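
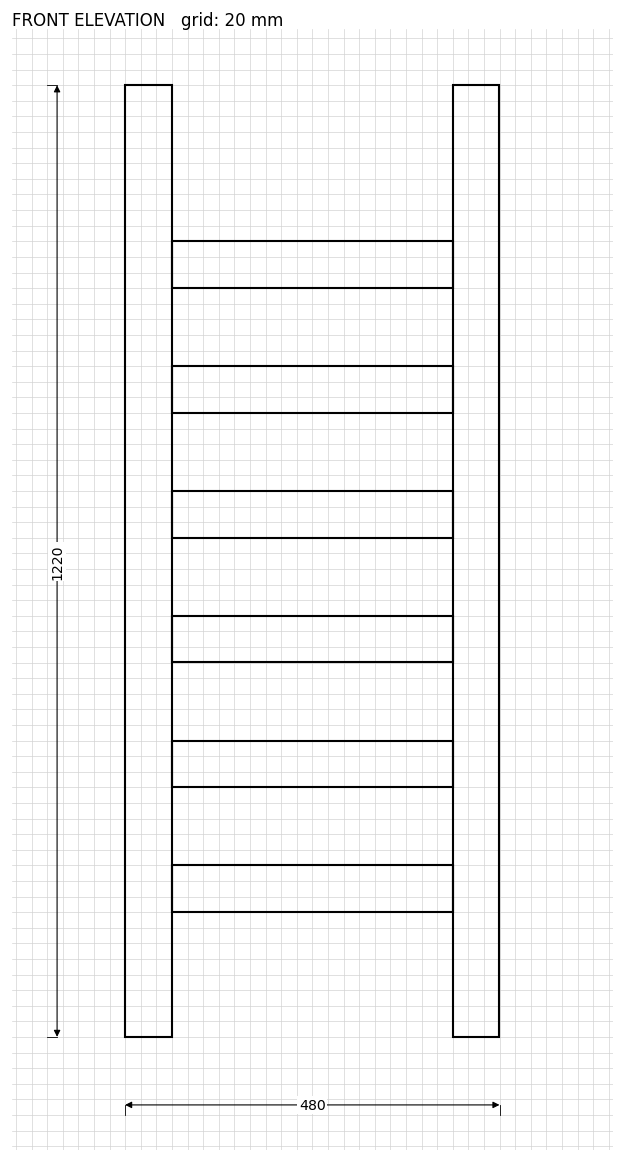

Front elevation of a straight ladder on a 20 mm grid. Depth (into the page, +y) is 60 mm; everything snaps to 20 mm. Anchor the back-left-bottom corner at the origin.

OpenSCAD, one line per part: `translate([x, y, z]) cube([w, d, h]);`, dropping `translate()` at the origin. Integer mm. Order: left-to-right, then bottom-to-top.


cube([60, 60, 1220]);
translate([60, 0, 160]) cube([360, 60, 60]);
translate([60, 0, 320]) cube([360, 60, 60]);
translate([60, 0, 480]) cube([360, 60, 60]);
translate([60, 0, 640]) cube([360, 60, 60]);
translate([60, 0, 800]) cube([360, 60, 60]);
translate([60, 0, 960]) cube([360, 60, 60]);
translate([420, 0, 0]) cube([60, 60, 1220]);


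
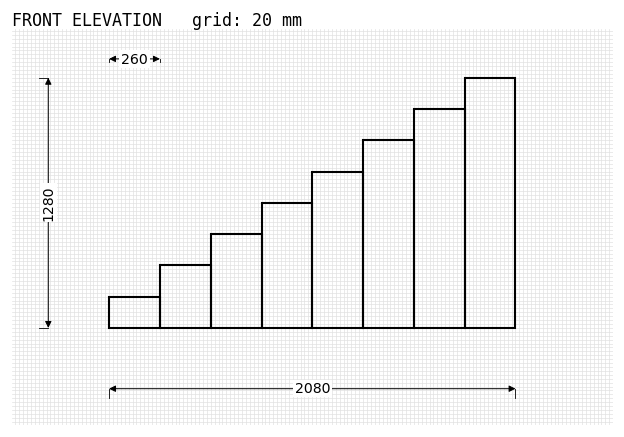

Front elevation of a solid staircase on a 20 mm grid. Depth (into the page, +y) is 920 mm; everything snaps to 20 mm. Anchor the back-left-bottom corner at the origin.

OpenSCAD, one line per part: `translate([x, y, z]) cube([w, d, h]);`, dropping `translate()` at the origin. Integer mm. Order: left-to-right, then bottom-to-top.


cube([260, 920, 160]);
translate([260, 0, 0]) cube([260, 920, 320]);
translate([520, 0, 0]) cube([260, 920, 480]);
translate([780, 0, 0]) cube([260, 920, 640]);
translate([1040, 0, 0]) cube([260, 920, 800]);
translate([1300, 0, 0]) cube([260, 920, 960]);
translate([1560, 0, 0]) cube([260, 920, 1120]);
translate([1820, 0, 0]) cube([260, 920, 1280]);


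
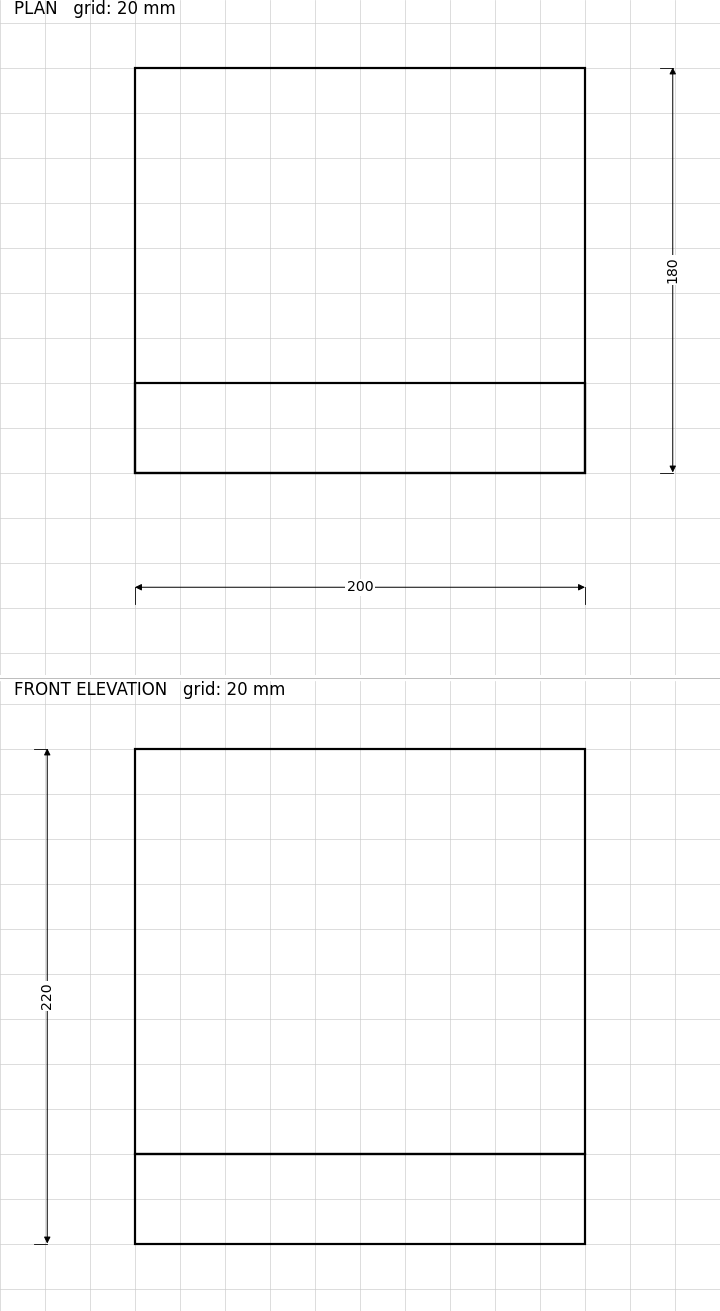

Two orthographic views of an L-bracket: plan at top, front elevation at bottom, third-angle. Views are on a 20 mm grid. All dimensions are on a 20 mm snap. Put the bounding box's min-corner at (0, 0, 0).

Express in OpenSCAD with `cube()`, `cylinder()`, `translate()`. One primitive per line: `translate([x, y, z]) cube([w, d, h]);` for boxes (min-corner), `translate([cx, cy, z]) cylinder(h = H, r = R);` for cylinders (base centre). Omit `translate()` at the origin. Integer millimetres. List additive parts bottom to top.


cube([200, 180, 40]);
translate([0, 0, 40]) cube([200, 40, 180]);


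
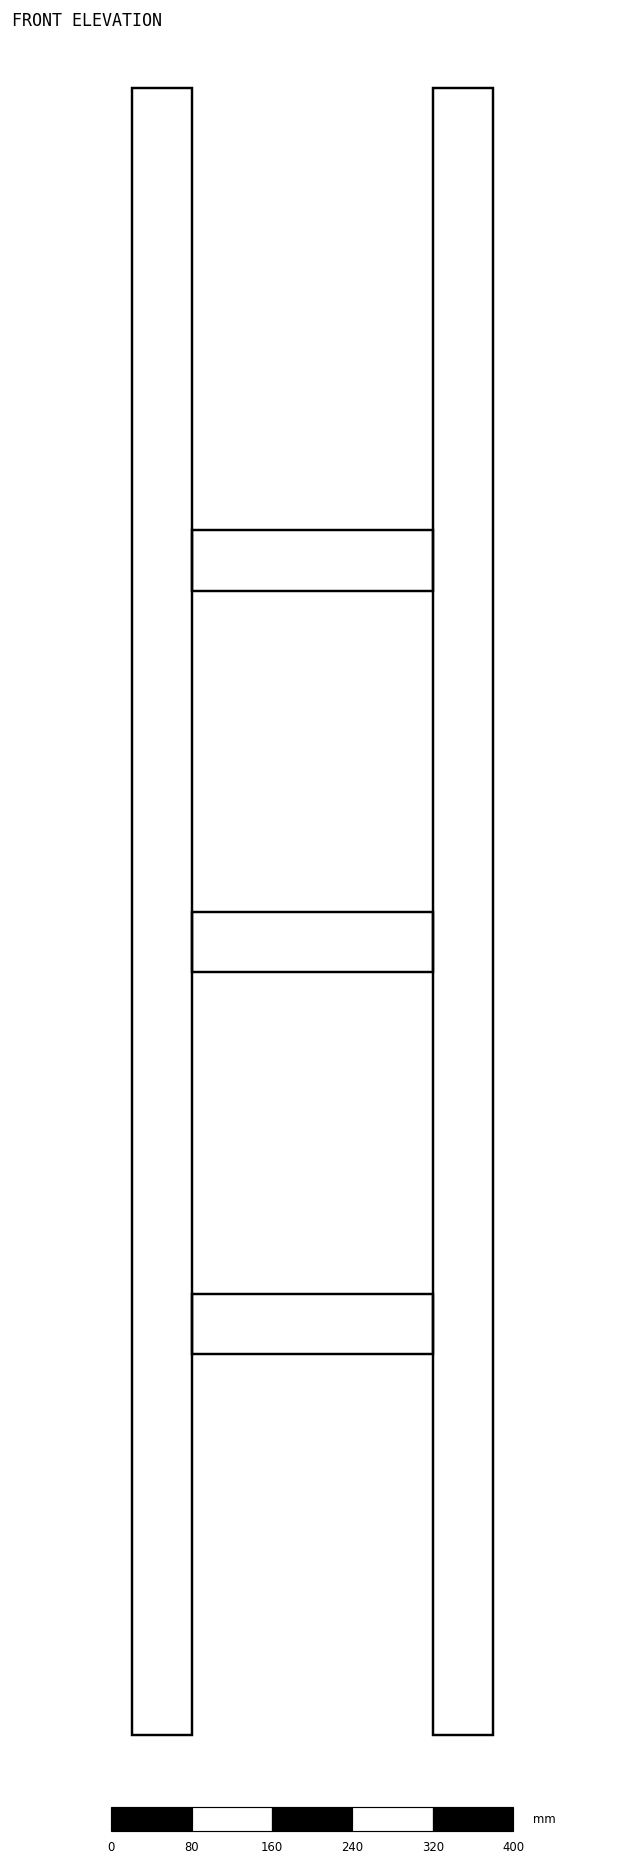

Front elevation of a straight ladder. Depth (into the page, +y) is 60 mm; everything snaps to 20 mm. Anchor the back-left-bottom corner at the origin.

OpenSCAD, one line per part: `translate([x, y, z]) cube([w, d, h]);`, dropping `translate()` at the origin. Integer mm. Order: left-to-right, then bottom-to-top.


cube([60, 60, 1640]);
translate([60, 0, 380]) cube([240, 60, 60]);
translate([60, 0, 760]) cube([240, 60, 60]);
translate([60, 0, 1140]) cube([240, 60, 60]);
translate([300, 0, 0]) cube([60, 60, 1640]);


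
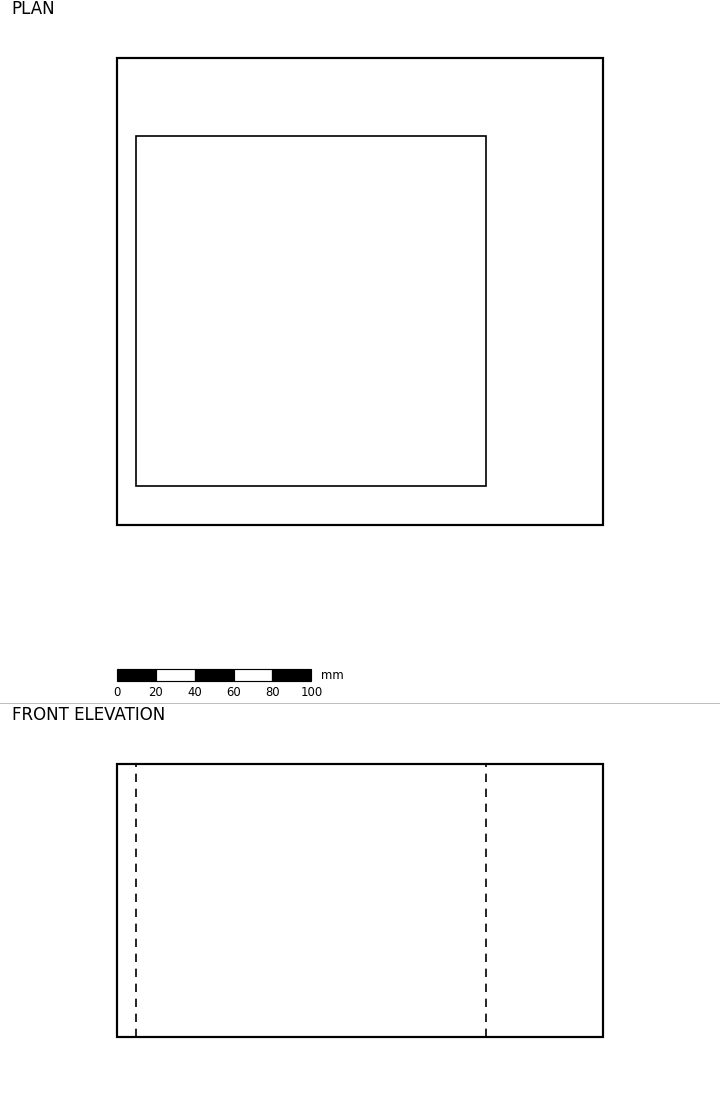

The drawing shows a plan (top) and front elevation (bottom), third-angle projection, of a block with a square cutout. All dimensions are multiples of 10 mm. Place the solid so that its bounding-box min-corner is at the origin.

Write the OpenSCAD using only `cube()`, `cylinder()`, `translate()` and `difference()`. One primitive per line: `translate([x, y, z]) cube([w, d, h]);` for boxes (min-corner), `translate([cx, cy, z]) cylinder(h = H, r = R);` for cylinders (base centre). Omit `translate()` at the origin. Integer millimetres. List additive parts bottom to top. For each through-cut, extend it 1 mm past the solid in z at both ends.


difference() {
  cube([250, 240, 140]);
  translate([10, 20, -1]) cube([180, 180, 142]);
}


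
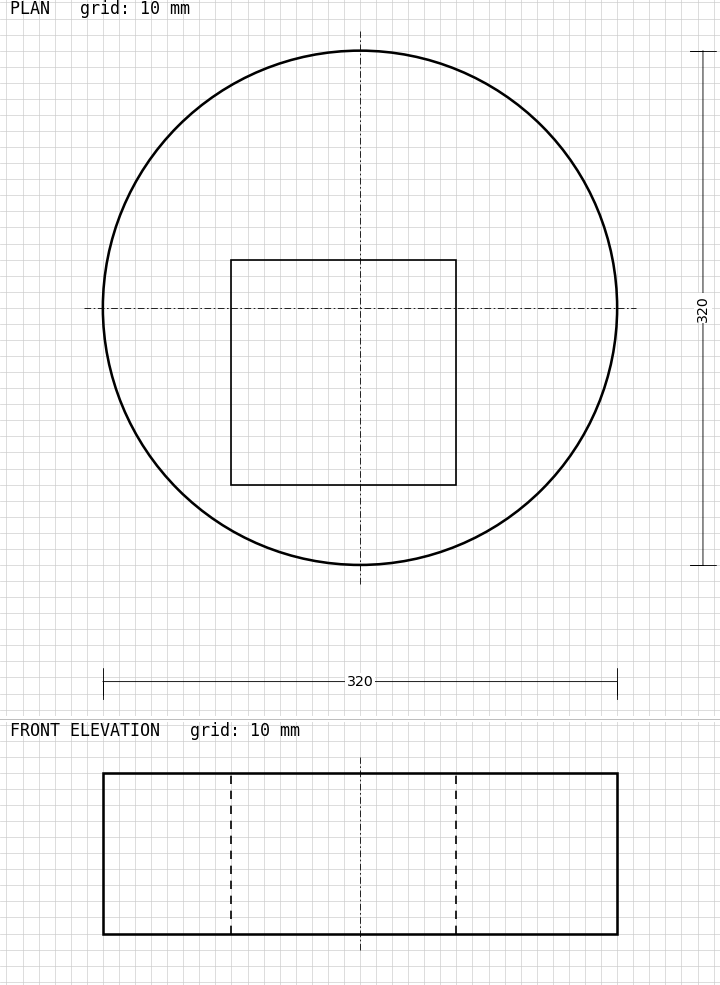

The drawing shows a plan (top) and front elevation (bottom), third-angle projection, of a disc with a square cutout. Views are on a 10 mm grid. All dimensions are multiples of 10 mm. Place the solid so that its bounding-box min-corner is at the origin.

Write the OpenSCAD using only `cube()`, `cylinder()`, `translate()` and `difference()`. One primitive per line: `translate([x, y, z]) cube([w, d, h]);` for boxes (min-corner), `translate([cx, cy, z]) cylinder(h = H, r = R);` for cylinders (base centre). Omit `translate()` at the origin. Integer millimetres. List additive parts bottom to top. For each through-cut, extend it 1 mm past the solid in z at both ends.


difference() {
  translate([160, 160, 0]) cylinder(h = 100, r = 160);
  translate([80, 50, -1]) cube([140, 140, 102]);
}


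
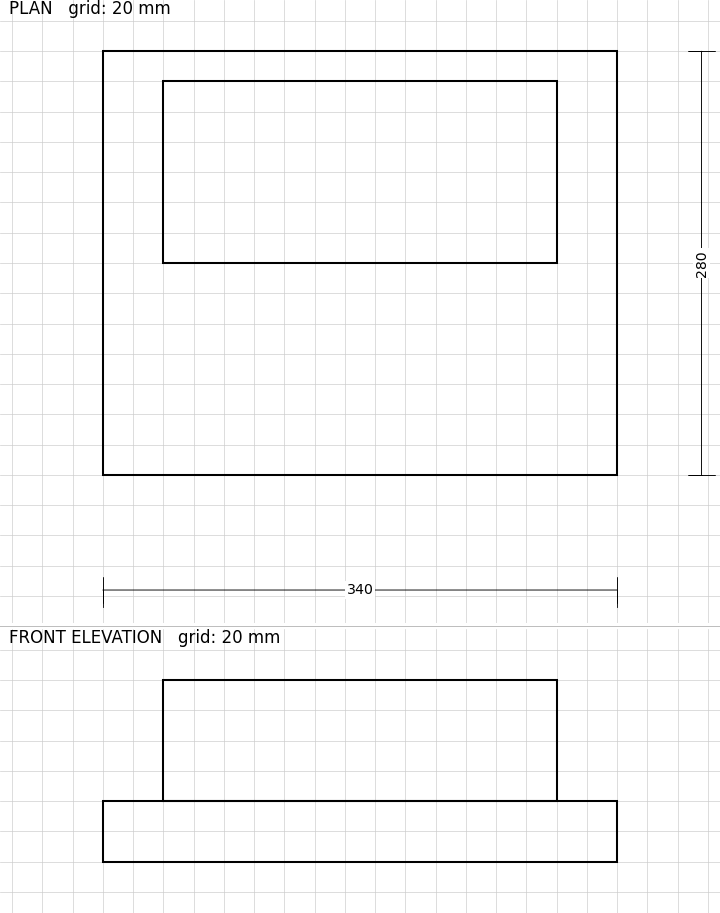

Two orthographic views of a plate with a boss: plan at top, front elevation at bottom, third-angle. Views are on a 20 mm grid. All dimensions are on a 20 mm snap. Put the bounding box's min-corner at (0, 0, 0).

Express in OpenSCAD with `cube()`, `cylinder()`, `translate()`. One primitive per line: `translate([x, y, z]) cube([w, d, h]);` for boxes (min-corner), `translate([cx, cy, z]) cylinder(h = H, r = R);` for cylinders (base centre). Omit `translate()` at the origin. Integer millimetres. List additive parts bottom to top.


cube([340, 280, 40]);
translate([40, 140, 40]) cube([260, 120, 80]);


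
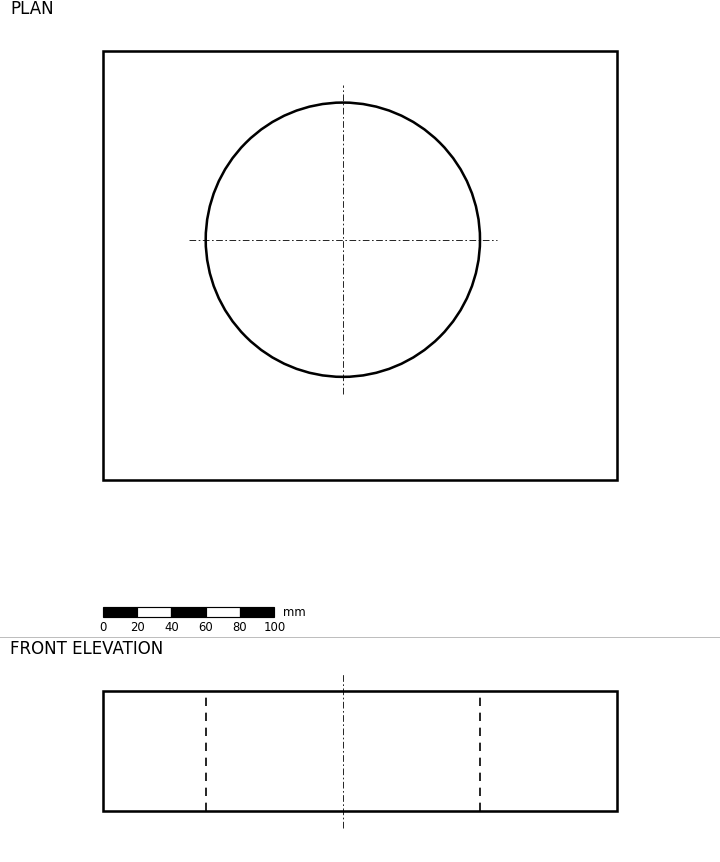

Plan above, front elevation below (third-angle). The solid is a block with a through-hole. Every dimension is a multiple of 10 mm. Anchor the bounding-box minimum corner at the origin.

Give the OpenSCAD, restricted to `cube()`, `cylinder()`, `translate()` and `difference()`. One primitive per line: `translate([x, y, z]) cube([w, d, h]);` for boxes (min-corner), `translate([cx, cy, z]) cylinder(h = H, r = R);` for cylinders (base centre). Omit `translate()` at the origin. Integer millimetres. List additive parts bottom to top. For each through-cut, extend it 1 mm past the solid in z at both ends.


difference() {
  cube([300, 250, 70]);
  translate([140, 140, -1]) cylinder(h = 72, r = 80);
}


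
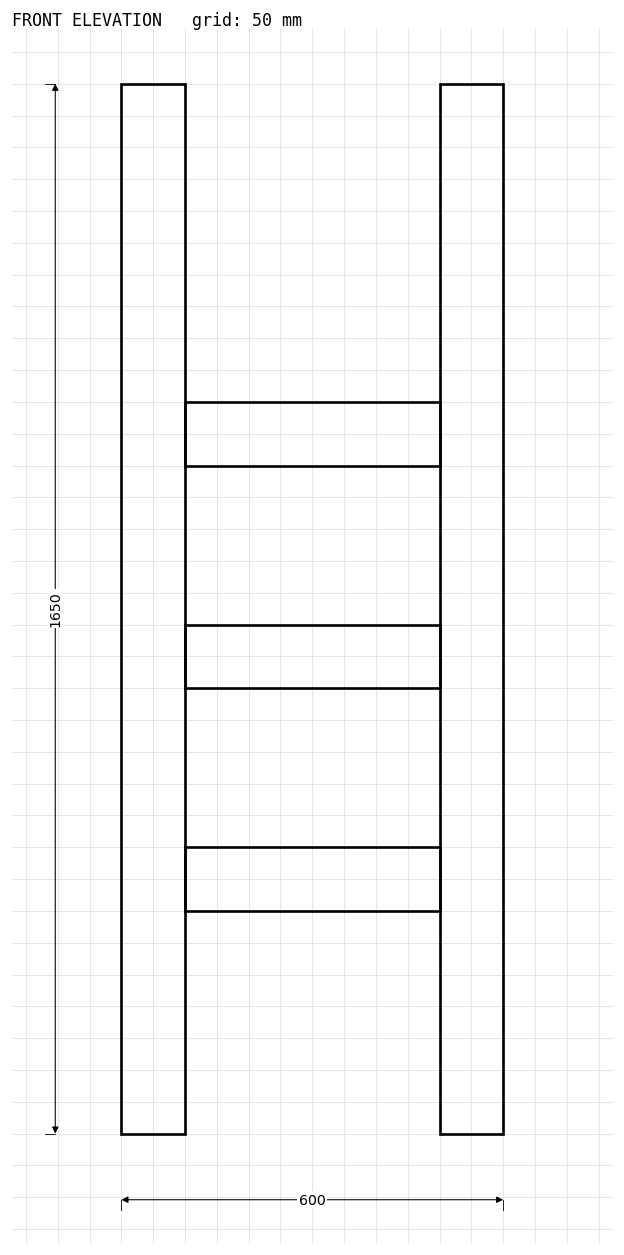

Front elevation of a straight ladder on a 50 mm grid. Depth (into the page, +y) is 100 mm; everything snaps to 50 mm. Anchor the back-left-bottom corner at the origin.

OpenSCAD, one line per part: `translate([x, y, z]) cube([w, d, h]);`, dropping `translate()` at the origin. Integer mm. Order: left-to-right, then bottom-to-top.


cube([100, 100, 1650]);
translate([100, 0, 350]) cube([400, 100, 100]);
translate([100, 0, 700]) cube([400, 100, 100]);
translate([100, 0, 1050]) cube([400, 100, 100]);
translate([500, 0, 0]) cube([100, 100, 1650]);


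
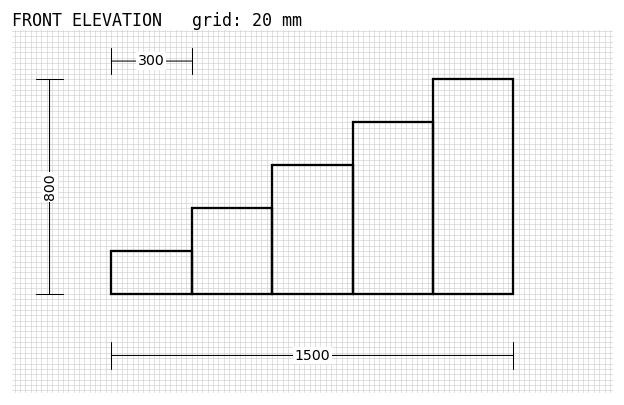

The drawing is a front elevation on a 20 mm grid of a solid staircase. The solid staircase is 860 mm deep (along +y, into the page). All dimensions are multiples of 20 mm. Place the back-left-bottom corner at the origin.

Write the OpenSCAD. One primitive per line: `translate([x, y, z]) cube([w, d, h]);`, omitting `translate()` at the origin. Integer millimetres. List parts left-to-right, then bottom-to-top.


cube([300, 860, 160]);
translate([300, 0, 0]) cube([300, 860, 320]);
translate([600, 0, 0]) cube([300, 860, 480]);
translate([900, 0, 0]) cube([300, 860, 640]);
translate([1200, 0, 0]) cube([300, 860, 800]);


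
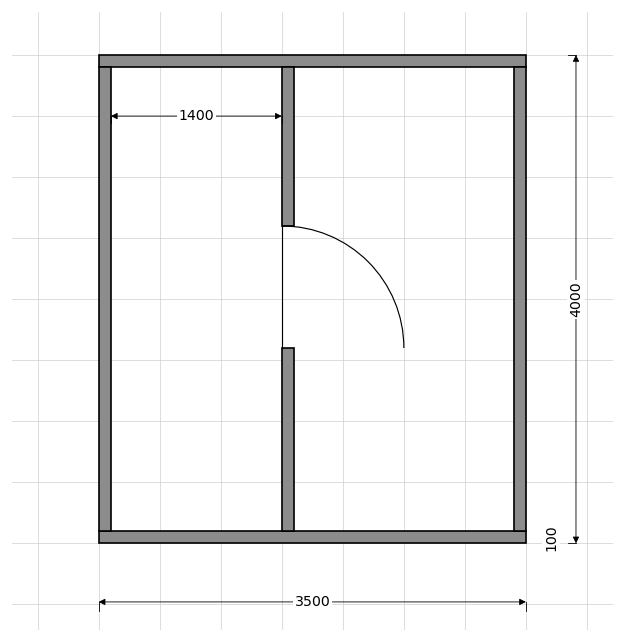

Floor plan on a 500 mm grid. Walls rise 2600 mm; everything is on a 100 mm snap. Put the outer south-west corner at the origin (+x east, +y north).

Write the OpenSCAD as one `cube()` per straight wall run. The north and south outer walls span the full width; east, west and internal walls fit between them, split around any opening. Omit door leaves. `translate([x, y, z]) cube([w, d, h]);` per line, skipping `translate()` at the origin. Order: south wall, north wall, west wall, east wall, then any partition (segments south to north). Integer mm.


cube([3500, 100, 2600]);
translate([0, 3900, 0]) cube([3500, 100, 2600]);
translate([0, 100, 0]) cube([100, 3800, 2600]);
translate([3400, 100, 0]) cube([100, 3800, 2600]);
translate([1500, 100, 0]) cube([100, 1500, 2600]);
translate([1500, 2600, 0]) cube([100, 1300, 2600]);


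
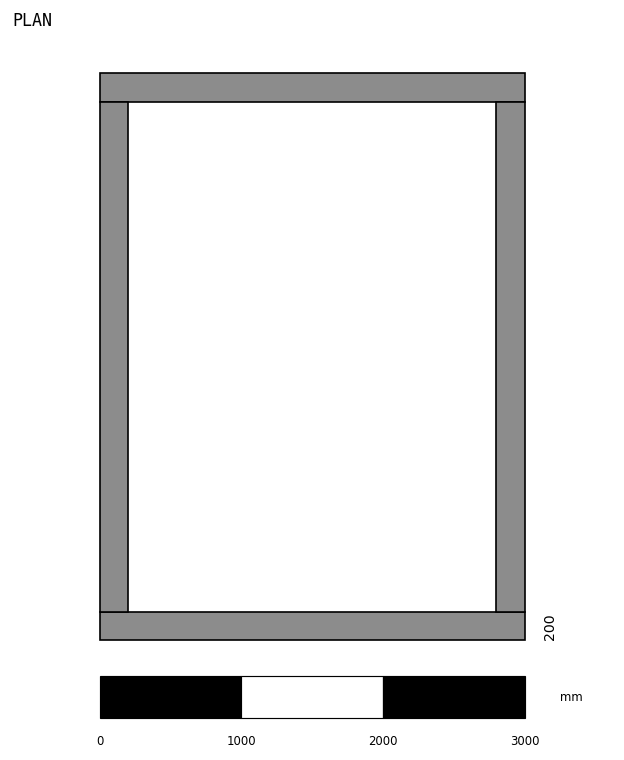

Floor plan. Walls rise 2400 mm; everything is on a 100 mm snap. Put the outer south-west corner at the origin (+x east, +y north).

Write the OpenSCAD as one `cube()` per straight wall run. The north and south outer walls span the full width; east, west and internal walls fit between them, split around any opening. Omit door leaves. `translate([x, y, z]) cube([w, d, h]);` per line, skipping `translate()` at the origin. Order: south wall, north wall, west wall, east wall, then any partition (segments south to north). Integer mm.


cube([3000, 200, 2400]);
translate([0, 3800, 0]) cube([3000, 200, 2400]);
translate([0, 200, 0]) cube([200, 3600, 2400]);
translate([2800, 200, 0]) cube([200, 3600, 2400]);


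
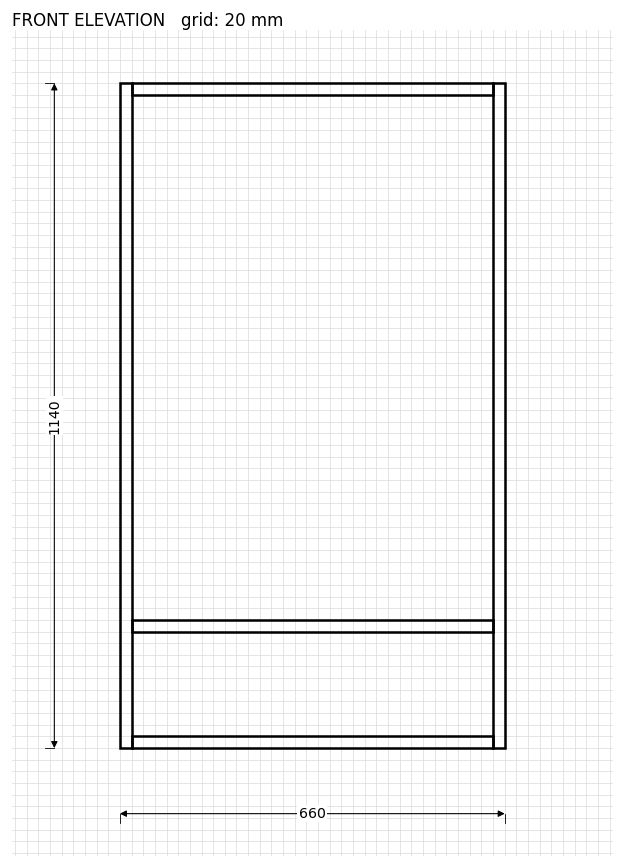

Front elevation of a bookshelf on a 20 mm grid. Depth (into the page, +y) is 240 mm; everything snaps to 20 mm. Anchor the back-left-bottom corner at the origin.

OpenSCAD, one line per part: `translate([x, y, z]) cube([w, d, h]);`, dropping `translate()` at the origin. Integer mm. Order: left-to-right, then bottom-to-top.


cube([20, 240, 1140]);
translate([20, 0, 0]) cube([620, 240, 20]);
translate([20, 0, 200]) cube([620, 240, 20]);
translate([20, 0, 1120]) cube([620, 240, 20]);
translate([640, 0, 0]) cube([20, 240, 1140]);


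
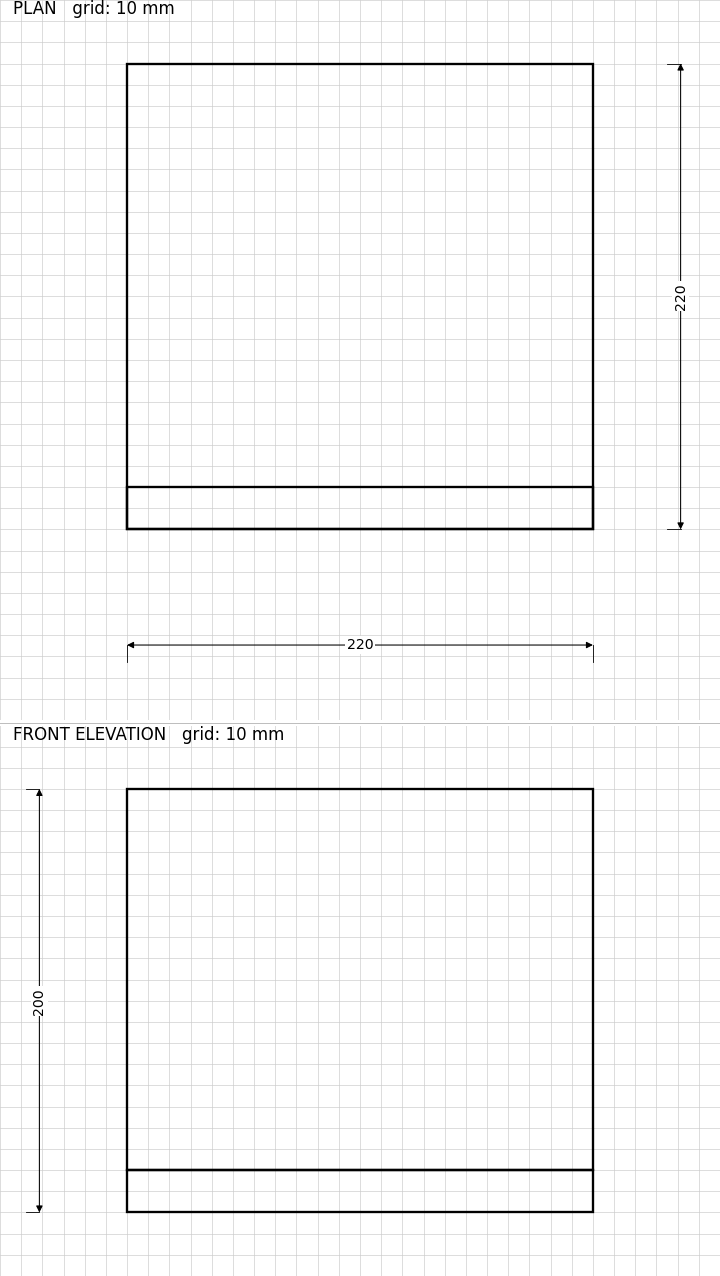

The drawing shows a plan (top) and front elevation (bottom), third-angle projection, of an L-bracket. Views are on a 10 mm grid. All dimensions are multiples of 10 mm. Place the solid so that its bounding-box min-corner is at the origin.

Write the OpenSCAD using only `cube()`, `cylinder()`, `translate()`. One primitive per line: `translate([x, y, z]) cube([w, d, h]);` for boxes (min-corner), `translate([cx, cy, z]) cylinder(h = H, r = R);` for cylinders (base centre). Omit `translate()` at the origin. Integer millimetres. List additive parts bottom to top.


cube([220, 220, 20]);
translate([0, 0, 20]) cube([220, 20, 180]);


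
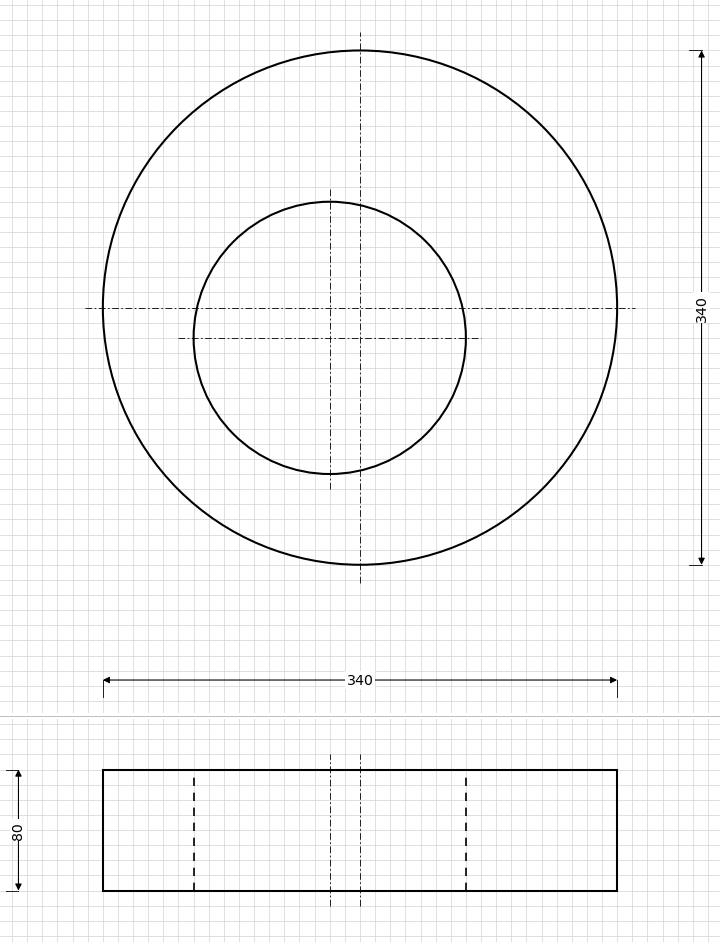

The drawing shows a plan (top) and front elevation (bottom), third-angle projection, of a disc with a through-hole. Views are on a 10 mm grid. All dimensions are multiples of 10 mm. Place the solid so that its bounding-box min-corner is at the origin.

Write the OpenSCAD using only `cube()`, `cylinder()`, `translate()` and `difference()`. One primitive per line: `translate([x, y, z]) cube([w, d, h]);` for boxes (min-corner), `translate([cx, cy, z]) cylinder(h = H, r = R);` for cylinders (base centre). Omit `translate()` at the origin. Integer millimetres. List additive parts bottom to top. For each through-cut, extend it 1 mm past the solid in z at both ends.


difference() {
  translate([170, 170, 0]) cylinder(h = 80, r = 170);
  translate([150, 150, -1]) cylinder(h = 82, r = 90);
}


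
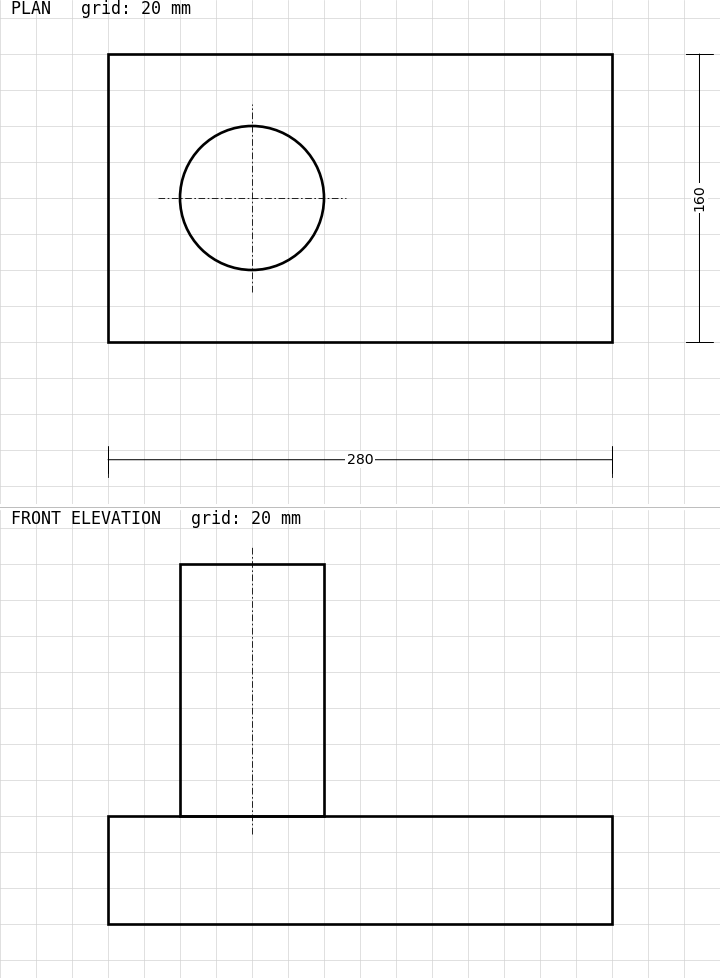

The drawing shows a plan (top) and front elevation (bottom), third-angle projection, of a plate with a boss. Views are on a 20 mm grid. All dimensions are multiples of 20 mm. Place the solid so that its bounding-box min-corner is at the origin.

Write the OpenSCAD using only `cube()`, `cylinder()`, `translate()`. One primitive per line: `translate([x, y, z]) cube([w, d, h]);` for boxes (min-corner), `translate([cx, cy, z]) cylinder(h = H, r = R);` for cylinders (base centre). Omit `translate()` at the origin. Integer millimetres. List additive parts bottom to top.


cube([280, 160, 60]);
translate([80, 80, 60]) cylinder(h = 140, r = 40);


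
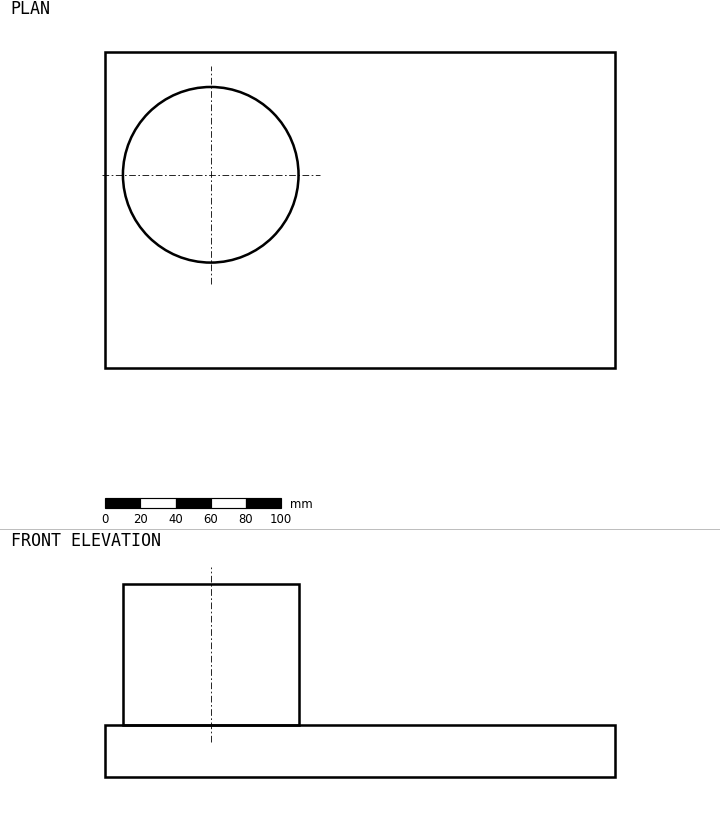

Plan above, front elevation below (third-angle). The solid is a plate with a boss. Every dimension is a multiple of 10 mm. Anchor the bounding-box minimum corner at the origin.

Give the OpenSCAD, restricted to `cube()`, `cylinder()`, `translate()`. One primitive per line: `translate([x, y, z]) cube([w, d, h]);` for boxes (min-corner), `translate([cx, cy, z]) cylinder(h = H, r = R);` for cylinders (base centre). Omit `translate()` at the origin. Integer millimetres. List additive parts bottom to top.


cube([290, 180, 30]);
translate([60, 110, 30]) cylinder(h = 80, r = 50);


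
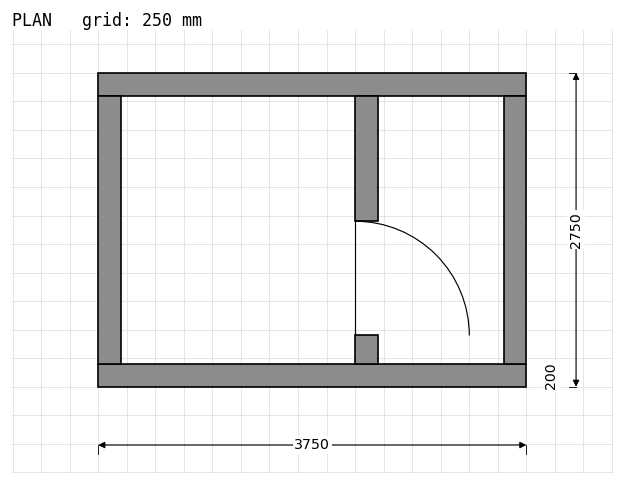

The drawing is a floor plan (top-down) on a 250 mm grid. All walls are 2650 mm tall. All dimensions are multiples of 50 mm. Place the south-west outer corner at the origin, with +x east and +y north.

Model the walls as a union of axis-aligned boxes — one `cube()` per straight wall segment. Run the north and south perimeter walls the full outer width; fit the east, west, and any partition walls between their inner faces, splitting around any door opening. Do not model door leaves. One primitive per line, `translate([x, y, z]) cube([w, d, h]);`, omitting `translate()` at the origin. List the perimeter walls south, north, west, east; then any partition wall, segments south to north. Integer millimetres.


cube([3750, 200, 2650]);
translate([0, 2550, 0]) cube([3750, 200, 2650]);
translate([0, 200, 0]) cube([200, 2350, 2650]);
translate([3550, 200, 0]) cube([200, 2350, 2650]);
translate([2250, 200, 0]) cube([200, 250, 2650]);
translate([2250, 1450, 0]) cube([200, 1100, 2650]);


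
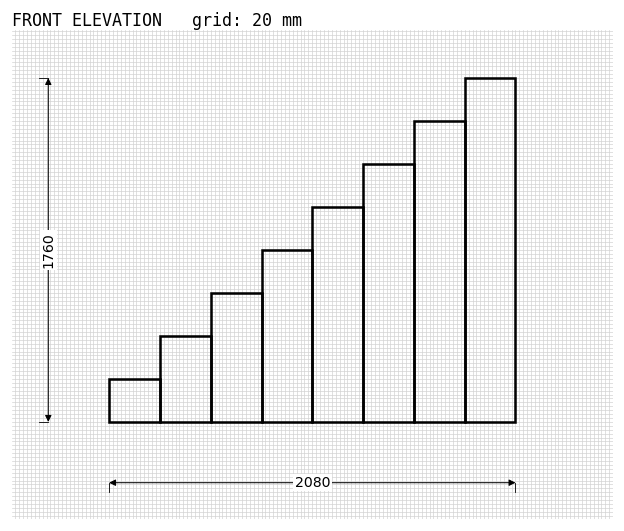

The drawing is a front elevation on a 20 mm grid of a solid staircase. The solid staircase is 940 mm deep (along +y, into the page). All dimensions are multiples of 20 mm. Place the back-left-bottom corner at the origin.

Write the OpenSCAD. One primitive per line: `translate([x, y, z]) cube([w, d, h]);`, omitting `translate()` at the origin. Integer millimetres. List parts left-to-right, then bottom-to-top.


cube([260, 940, 220]);
translate([260, 0, 0]) cube([260, 940, 440]);
translate([520, 0, 0]) cube([260, 940, 660]);
translate([780, 0, 0]) cube([260, 940, 880]);
translate([1040, 0, 0]) cube([260, 940, 1100]);
translate([1300, 0, 0]) cube([260, 940, 1320]);
translate([1560, 0, 0]) cube([260, 940, 1540]);
translate([1820, 0, 0]) cube([260, 940, 1760]);


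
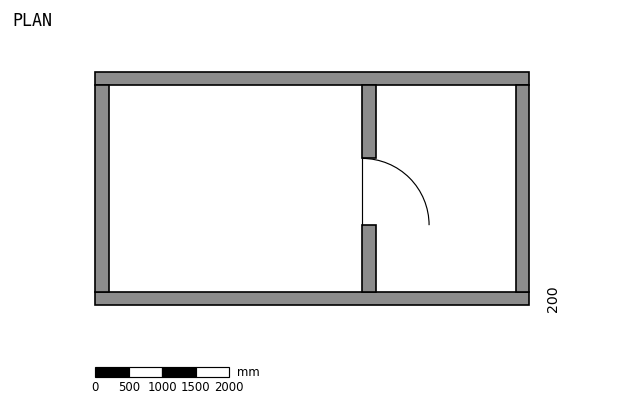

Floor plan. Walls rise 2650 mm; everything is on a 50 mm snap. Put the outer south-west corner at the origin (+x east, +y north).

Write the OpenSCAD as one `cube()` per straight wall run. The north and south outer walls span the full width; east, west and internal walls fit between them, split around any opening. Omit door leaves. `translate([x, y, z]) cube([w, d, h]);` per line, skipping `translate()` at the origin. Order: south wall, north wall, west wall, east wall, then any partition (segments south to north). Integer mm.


cube([6500, 200, 2650]);
translate([0, 3300, 0]) cube([6500, 200, 2650]);
translate([0, 200, 0]) cube([200, 3100, 2650]);
translate([6300, 200, 0]) cube([200, 3100, 2650]);
translate([4000, 200, 0]) cube([200, 1000, 2650]);
translate([4000, 2200, 0]) cube([200, 1100, 2650]);


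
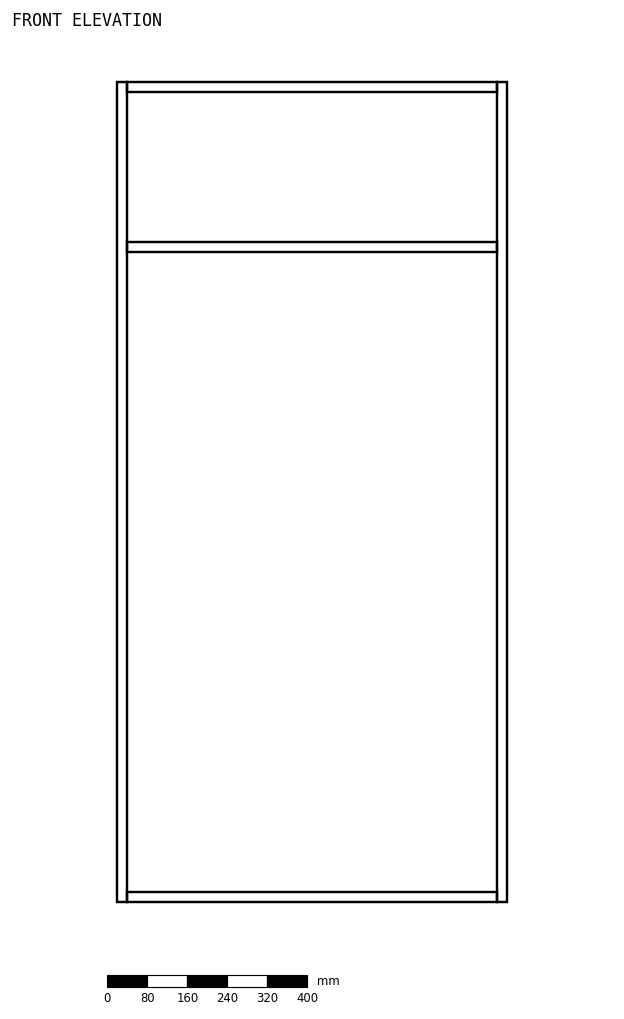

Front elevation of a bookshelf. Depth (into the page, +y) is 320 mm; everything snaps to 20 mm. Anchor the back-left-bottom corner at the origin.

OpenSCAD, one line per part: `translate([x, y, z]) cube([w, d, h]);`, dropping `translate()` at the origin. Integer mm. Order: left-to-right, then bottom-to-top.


cube([20, 320, 1640]);
translate([20, 0, 0]) cube([740, 320, 20]);
translate([20, 0, 1300]) cube([740, 320, 20]);
translate([20, 0, 1620]) cube([740, 320, 20]);
translate([760, 0, 0]) cube([20, 320, 1640]);


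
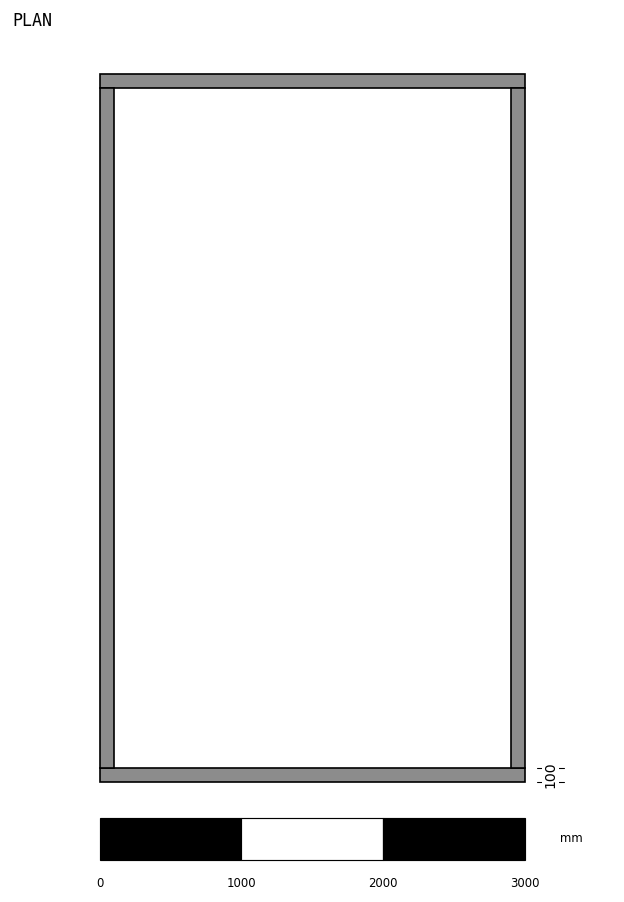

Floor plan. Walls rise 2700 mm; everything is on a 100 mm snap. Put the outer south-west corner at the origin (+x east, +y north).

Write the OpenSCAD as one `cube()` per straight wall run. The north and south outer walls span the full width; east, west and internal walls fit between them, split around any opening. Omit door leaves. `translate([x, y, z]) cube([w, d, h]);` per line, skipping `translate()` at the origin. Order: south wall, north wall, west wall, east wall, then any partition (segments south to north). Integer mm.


cube([3000, 100, 2700]);
translate([0, 4900, 0]) cube([3000, 100, 2700]);
translate([0, 100, 0]) cube([100, 4800, 2700]);
translate([2900, 100, 0]) cube([100, 4800, 2700]);


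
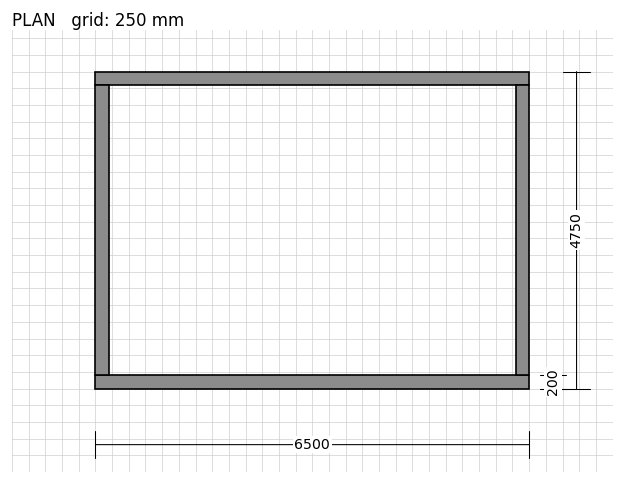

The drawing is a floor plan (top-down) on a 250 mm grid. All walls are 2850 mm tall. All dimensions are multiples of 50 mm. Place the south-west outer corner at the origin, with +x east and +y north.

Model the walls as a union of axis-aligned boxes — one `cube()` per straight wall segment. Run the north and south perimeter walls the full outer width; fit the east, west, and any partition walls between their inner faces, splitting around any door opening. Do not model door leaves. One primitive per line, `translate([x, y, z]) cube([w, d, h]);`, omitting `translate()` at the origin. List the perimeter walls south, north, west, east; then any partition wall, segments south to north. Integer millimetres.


cube([6500, 200, 2850]);
translate([0, 4550, 0]) cube([6500, 200, 2850]);
translate([0, 200, 0]) cube([200, 4350, 2850]);
translate([6300, 200, 0]) cube([200, 4350, 2850]);


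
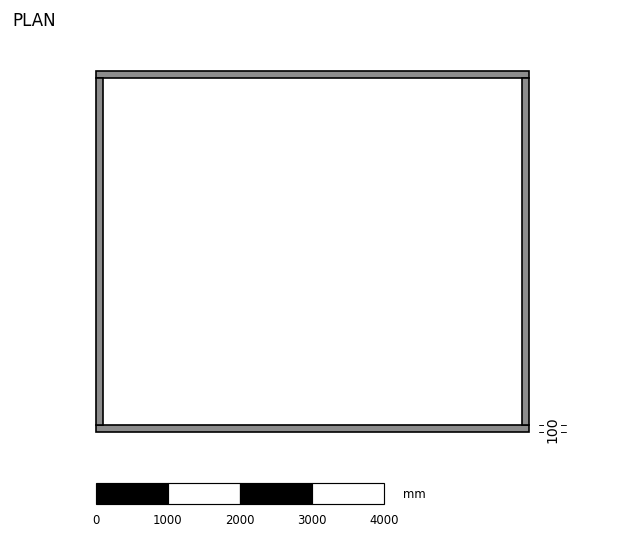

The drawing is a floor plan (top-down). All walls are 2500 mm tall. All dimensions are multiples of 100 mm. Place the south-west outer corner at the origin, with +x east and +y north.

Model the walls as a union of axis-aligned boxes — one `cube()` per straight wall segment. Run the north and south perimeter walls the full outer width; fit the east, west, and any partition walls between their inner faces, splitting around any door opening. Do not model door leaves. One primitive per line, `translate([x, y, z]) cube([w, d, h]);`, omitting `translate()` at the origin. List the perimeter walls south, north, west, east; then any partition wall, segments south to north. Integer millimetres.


cube([6000, 100, 2500]);
translate([0, 4900, 0]) cube([6000, 100, 2500]);
translate([0, 100, 0]) cube([100, 4800, 2500]);
translate([5900, 100, 0]) cube([100, 4800, 2500]);


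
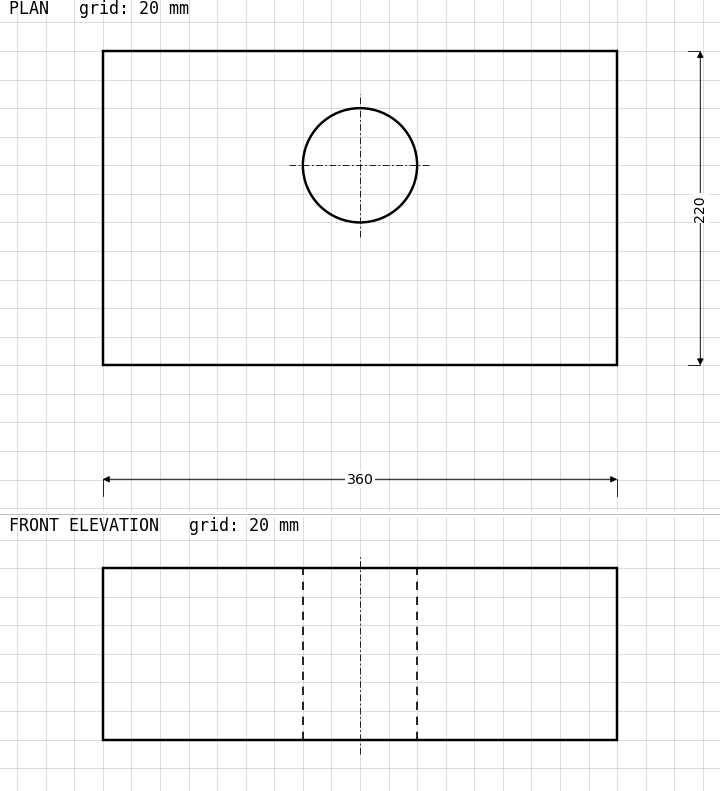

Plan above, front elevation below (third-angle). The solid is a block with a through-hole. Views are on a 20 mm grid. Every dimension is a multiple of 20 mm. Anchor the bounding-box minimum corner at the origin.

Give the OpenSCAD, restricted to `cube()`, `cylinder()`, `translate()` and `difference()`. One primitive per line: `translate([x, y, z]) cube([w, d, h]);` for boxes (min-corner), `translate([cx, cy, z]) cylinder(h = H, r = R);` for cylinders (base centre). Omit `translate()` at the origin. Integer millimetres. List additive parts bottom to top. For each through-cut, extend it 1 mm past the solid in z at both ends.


difference() {
  cube([360, 220, 120]);
  translate([180, 140, -1]) cylinder(h = 122, r = 40);
}


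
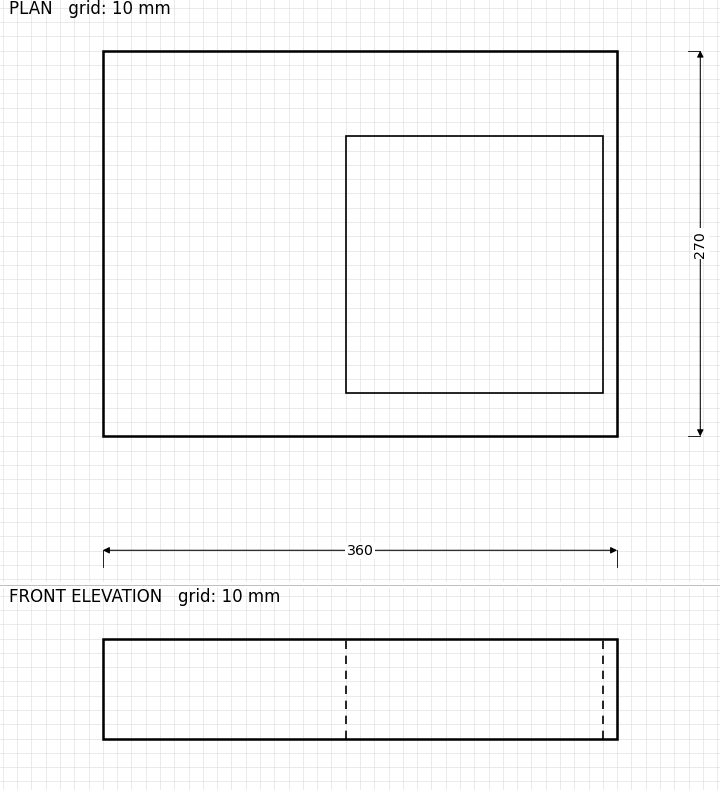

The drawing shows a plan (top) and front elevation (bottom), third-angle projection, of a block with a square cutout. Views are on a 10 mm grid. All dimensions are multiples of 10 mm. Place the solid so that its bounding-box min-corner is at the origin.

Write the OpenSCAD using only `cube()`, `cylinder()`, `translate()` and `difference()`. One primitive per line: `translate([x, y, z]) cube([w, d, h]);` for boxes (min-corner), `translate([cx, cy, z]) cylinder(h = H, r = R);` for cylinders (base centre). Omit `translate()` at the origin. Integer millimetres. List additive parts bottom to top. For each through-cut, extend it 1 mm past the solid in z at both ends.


difference() {
  cube([360, 270, 70]);
  translate([170, 30, -1]) cube([180, 180, 72]);
}


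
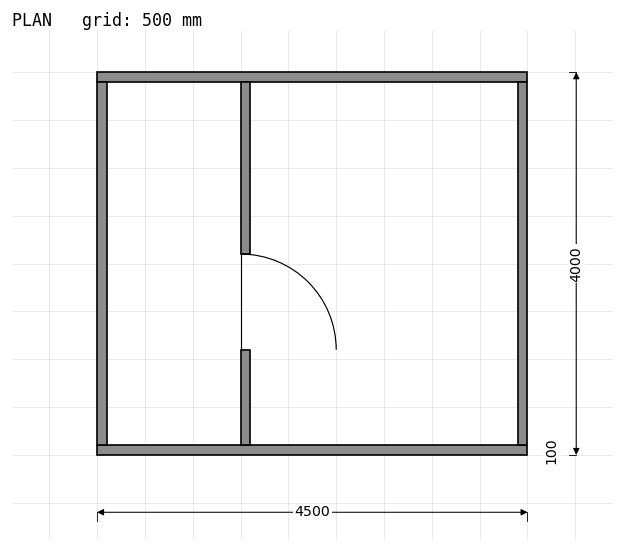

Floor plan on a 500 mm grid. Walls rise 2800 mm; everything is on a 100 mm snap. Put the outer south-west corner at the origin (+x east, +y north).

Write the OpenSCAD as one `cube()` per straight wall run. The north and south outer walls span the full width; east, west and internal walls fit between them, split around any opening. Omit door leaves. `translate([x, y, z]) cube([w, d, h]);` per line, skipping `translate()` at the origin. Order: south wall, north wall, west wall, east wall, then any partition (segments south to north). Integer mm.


cube([4500, 100, 2800]);
translate([0, 3900, 0]) cube([4500, 100, 2800]);
translate([0, 100, 0]) cube([100, 3800, 2800]);
translate([4400, 100, 0]) cube([100, 3800, 2800]);
translate([1500, 100, 0]) cube([100, 1000, 2800]);
translate([1500, 2100, 0]) cube([100, 1800, 2800]);


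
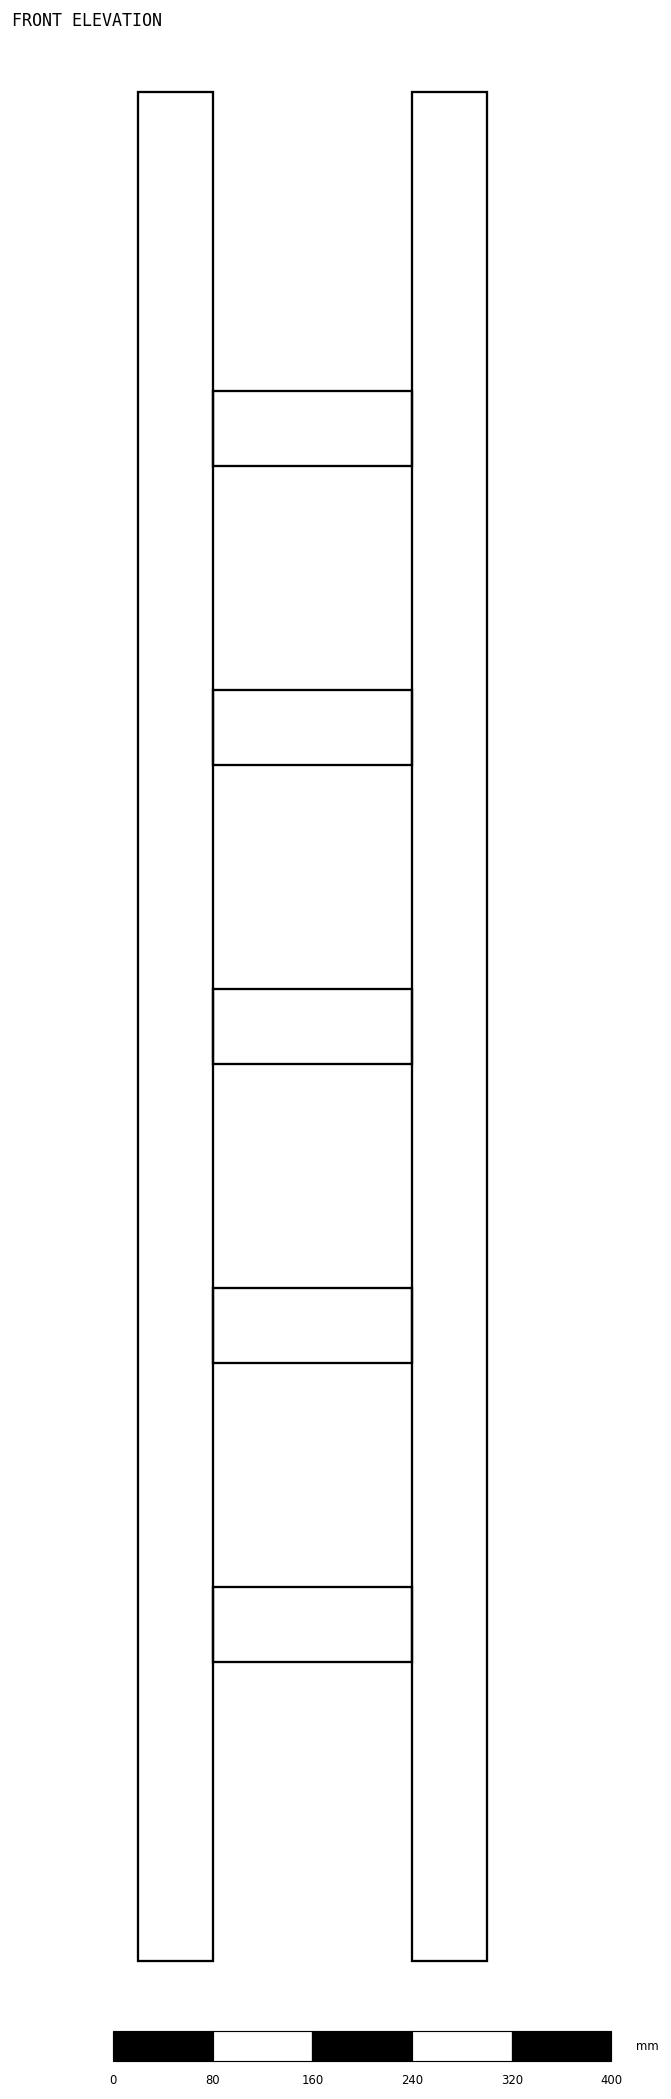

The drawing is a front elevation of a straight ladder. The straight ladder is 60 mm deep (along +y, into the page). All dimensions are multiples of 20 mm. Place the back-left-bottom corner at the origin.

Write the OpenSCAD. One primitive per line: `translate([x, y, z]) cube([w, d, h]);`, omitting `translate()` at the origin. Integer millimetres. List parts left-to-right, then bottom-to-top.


cube([60, 60, 1500]);
translate([60, 0, 240]) cube([160, 60, 60]);
translate([60, 0, 480]) cube([160, 60, 60]);
translate([60, 0, 720]) cube([160, 60, 60]);
translate([60, 0, 960]) cube([160, 60, 60]);
translate([60, 0, 1200]) cube([160, 60, 60]);
translate([220, 0, 0]) cube([60, 60, 1500]);


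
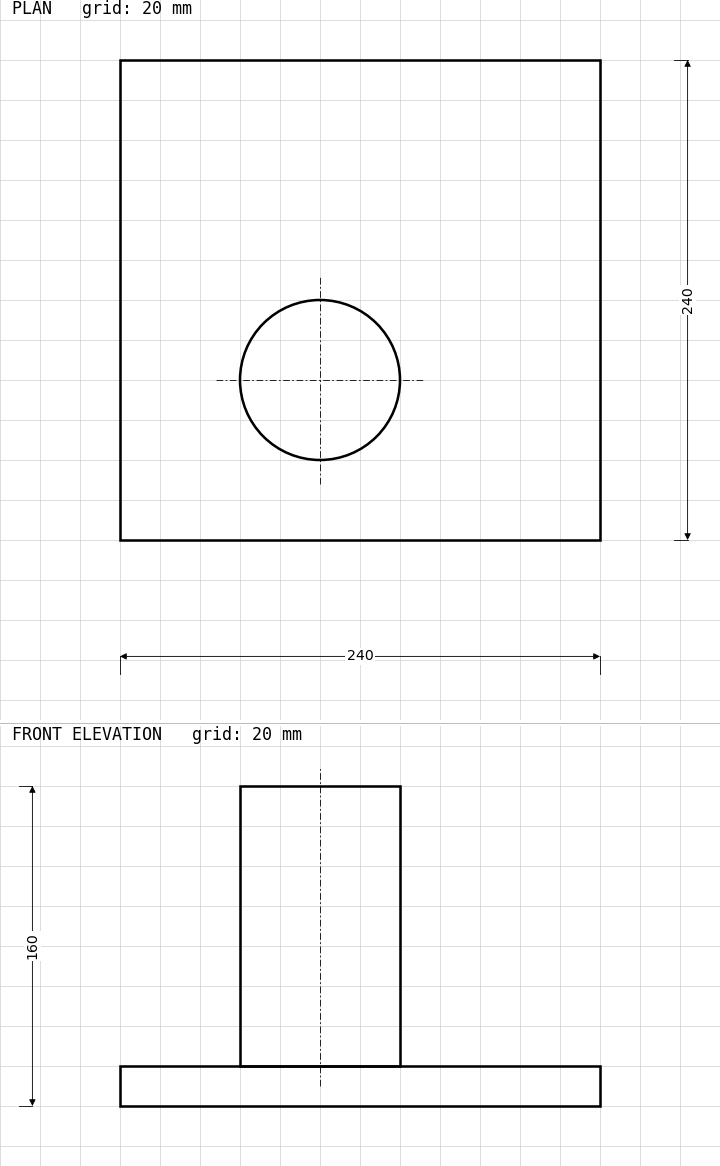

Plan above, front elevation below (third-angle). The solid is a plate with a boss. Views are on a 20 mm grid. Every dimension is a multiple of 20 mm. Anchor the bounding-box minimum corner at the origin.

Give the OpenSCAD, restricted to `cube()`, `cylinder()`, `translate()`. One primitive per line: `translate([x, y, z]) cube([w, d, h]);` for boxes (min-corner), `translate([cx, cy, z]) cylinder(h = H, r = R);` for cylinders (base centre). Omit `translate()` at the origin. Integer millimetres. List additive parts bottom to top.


cube([240, 240, 20]);
translate([100, 80, 20]) cylinder(h = 140, r = 40);


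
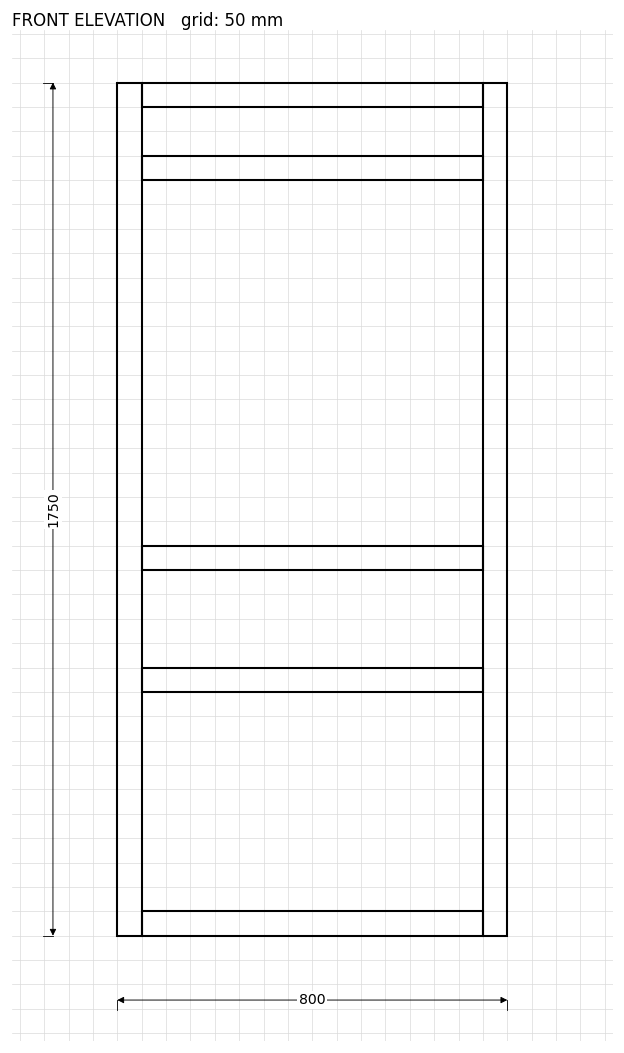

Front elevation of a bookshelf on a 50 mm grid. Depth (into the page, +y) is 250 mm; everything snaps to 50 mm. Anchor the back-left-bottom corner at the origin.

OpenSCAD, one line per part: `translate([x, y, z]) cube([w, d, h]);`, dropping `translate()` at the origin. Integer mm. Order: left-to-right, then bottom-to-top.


cube([50, 250, 1750]);
translate([50, 0, 0]) cube([700, 250, 50]);
translate([50, 0, 500]) cube([700, 250, 50]);
translate([50, 0, 750]) cube([700, 250, 50]);
translate([50, 0, 1550]) cube([700, 250, 50]);
translate([50, 0, 1700]) cube([700, 250, 50]);
translate([750, 0, 0]) cube([50, 250, 1750]);


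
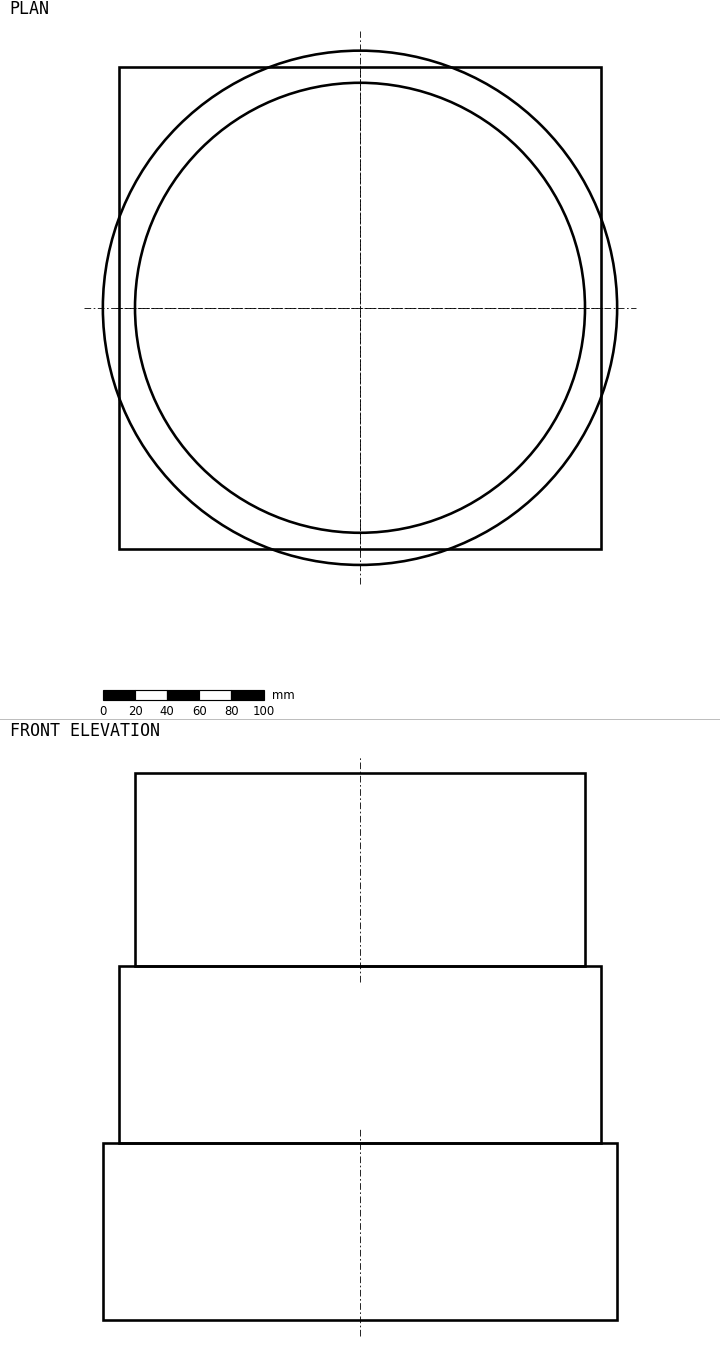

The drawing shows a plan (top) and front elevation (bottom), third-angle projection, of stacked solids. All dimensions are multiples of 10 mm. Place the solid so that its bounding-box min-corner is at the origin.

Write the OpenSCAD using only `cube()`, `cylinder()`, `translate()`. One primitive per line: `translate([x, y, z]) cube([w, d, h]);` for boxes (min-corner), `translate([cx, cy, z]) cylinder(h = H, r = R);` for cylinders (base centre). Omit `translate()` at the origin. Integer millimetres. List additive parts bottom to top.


translate([160, 160, 0]) cylinder(h = 110, r = 160);
translate([10, 10, 110]) cube([300, 300, 110]);
translate([160, 160, 220]) cylinder(h = 120, r = 140);


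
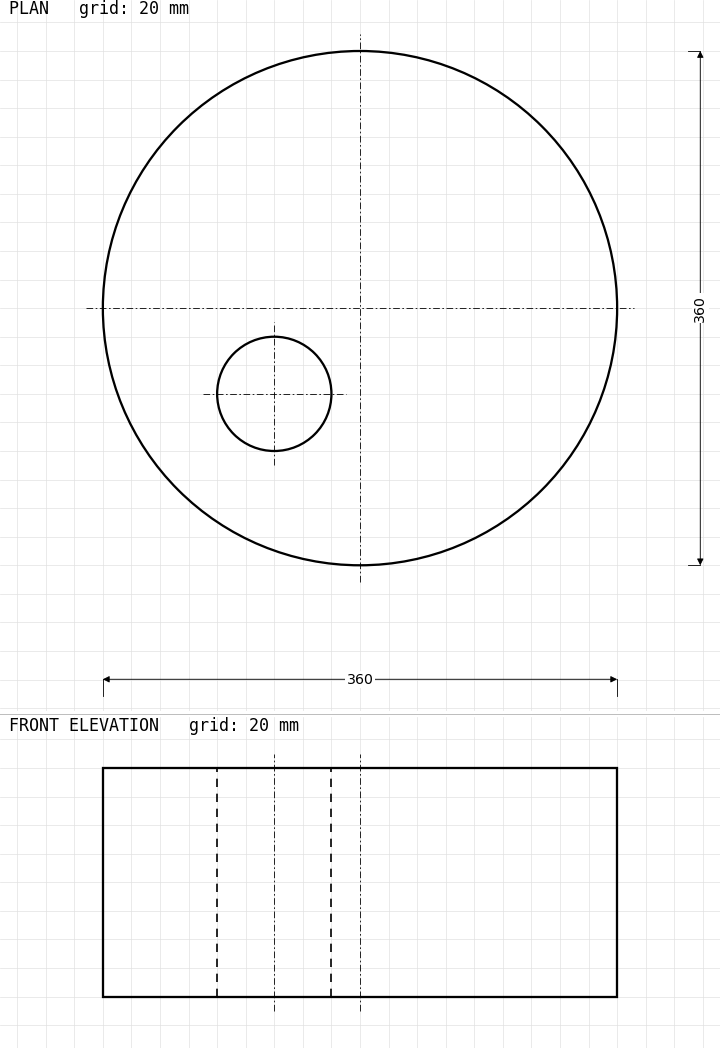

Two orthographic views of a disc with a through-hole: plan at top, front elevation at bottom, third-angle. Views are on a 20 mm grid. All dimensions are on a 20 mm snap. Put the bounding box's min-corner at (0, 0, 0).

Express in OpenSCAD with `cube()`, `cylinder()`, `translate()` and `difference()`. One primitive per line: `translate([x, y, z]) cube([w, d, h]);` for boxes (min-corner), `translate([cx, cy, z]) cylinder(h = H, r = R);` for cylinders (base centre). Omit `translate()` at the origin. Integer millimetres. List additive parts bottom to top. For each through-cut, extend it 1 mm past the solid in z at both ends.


difference() {
  translate([180, 180, 0]) cylinder(h = 160, r = 180);
  translate([120, 120, -1]) cylinder(h = 162, r = 40);
}


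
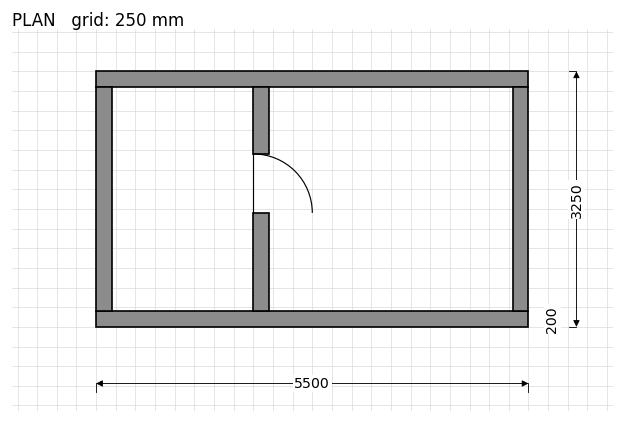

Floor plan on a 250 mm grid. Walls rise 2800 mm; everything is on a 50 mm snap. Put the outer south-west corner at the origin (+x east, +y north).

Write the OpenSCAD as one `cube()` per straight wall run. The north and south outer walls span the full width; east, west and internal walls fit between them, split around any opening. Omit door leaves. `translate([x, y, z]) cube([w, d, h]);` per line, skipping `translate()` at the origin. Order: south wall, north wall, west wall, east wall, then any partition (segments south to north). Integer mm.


cube([5500, 200, 2800]);
translate([0, 3050, 0]) cube([5500, 200, 2800]);
translate([0, 200, 0]) cube([200, 2850, 2800]);
translate([5300, 200, 0]) cube([200, 2850, 2800]);
translate([2000, 200, 0]) cube([200, 1250, 2800]);
translate([2000, 2200, 0]) cube([200, 850, 2800]);


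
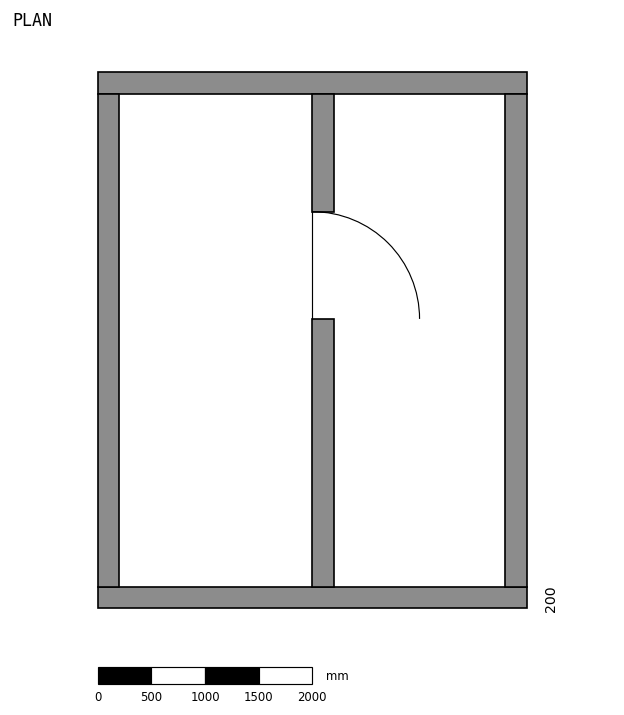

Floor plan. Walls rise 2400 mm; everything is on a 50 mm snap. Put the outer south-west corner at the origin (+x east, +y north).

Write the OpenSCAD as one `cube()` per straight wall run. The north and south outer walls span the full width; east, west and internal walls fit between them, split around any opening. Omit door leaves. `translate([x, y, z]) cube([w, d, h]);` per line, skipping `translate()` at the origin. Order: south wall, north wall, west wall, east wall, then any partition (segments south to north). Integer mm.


cube([4000, 200, 2400]);
translate([0, 4800, 0]) cube([4000, 200, 2400]);
translate([0, 200, 0]) cube([200, 4600, 2400]);
translate([3800, 200, 0]) cube([200, 4600, 2400]);
translate([2000, 200, 0]) cube([200, 2500, 2400]);
translate([2000, 3700, 0]) cube([200, 1100, 2400]);


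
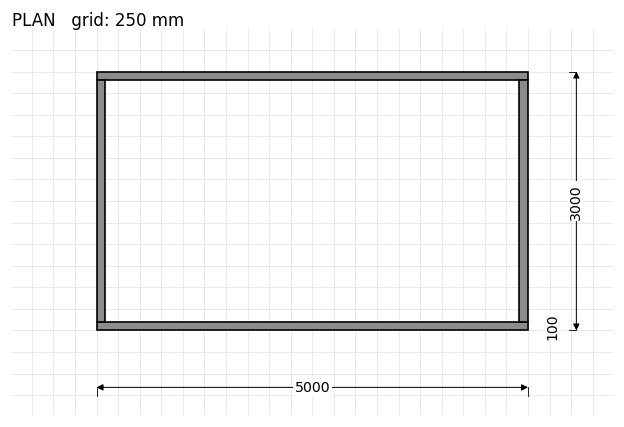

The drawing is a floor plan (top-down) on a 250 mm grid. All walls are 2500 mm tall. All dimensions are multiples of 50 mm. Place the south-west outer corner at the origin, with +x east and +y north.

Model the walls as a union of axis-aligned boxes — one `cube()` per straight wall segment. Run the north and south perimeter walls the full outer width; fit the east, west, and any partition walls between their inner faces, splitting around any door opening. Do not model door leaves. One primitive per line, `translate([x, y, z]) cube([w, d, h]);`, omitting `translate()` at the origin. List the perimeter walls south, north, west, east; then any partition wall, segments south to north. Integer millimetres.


cube([5000, 100, 2500]);
translate([0, 2900, 0]) cube([5000, 100, 2500]);
translate([0, 100, 0]) cube([100, 2800, 2500]);
translate([4900, 100, 0]) cube([100, 2800, 2500]);


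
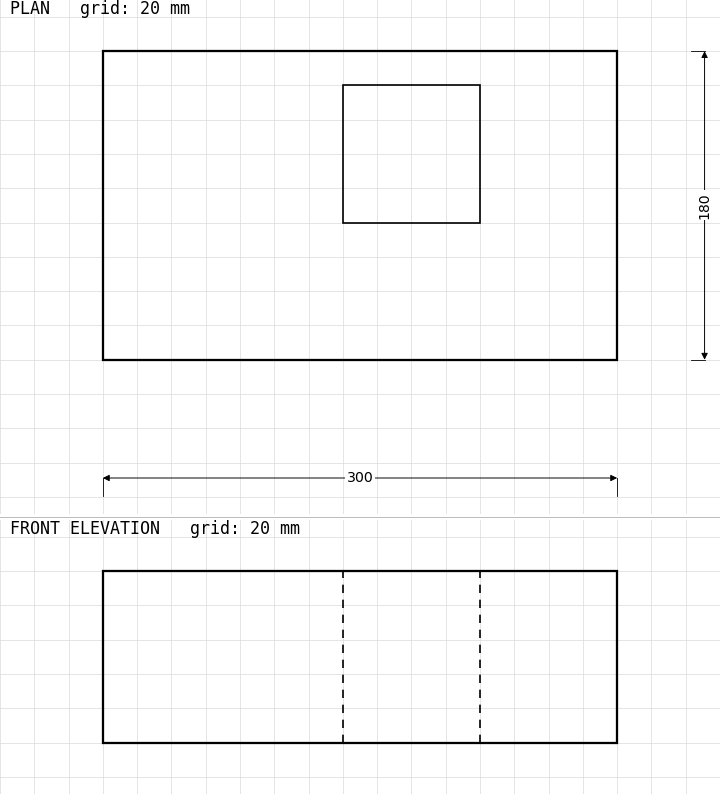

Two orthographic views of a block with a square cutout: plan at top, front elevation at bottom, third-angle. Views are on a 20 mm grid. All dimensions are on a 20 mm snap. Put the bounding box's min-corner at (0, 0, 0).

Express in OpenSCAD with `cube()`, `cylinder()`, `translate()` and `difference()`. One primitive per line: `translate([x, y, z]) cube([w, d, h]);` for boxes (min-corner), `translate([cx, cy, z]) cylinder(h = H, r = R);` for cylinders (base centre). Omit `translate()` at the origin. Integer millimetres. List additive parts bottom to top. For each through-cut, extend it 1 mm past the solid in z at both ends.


difference() {
  cube([300, 180, 100]);
  translate([140, 80, -1]) cube([80, 80, 102]);
}
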